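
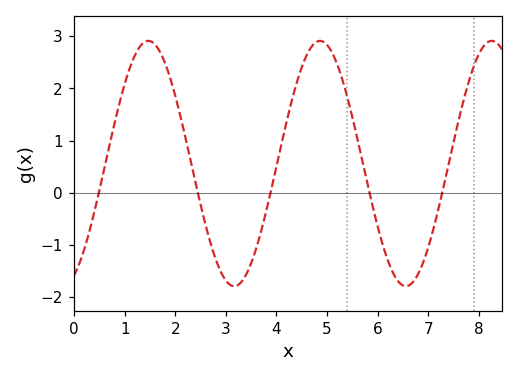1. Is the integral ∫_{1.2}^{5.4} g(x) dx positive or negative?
positive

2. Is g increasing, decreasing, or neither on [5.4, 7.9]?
neither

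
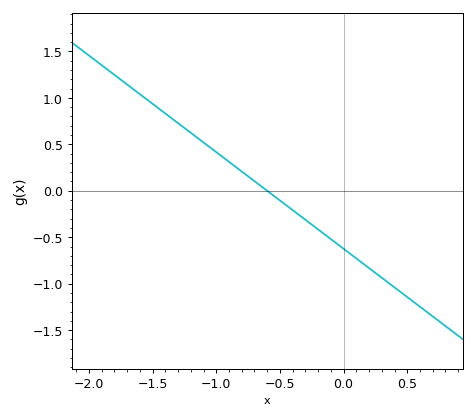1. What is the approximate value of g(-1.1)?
0.5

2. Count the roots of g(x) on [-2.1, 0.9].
1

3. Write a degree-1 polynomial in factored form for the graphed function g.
y = -1.04(x + 0.6)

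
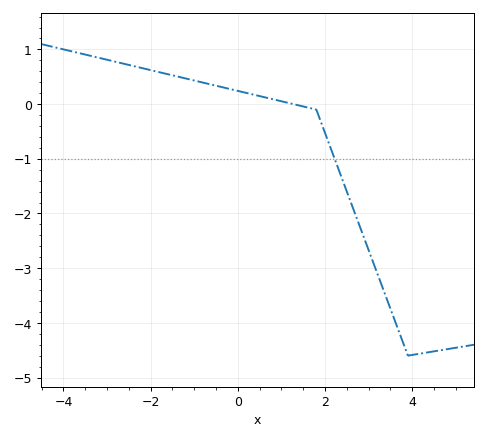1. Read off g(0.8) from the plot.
0.09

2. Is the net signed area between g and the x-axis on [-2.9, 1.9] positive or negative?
positive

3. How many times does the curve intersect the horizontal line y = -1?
1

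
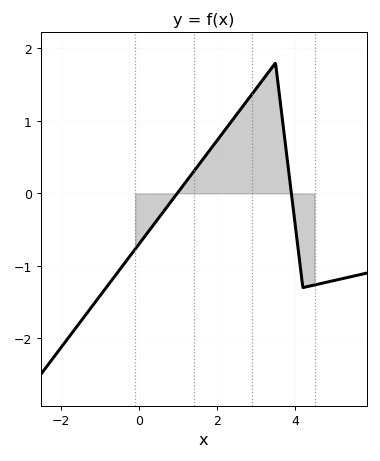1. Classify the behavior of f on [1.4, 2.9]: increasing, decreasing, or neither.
increasing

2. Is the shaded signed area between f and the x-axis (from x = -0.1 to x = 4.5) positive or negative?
positive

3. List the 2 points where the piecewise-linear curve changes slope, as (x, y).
(3.5, 1.8); (4.2, -1.3)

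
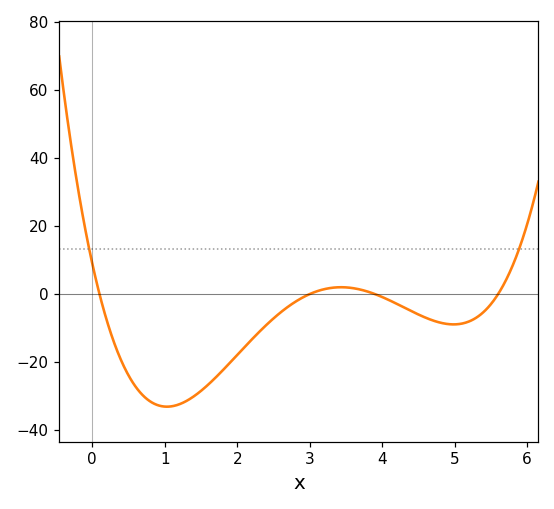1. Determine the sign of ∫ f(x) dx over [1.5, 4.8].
negative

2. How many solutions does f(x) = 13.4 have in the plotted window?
2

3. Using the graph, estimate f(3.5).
1.97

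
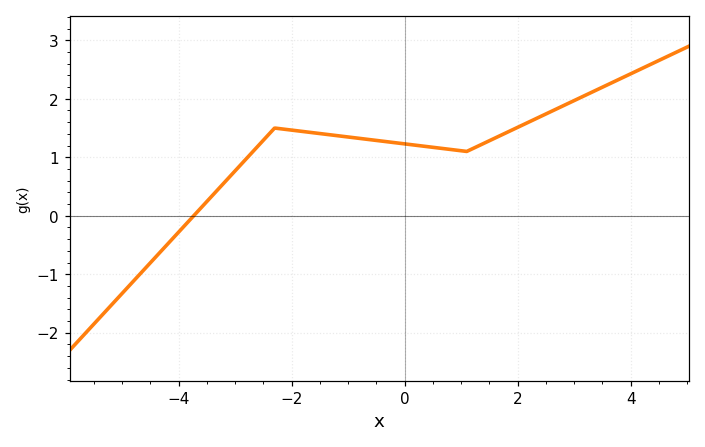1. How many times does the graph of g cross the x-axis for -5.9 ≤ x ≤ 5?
1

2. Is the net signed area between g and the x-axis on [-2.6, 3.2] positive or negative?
positive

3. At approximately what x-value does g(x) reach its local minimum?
1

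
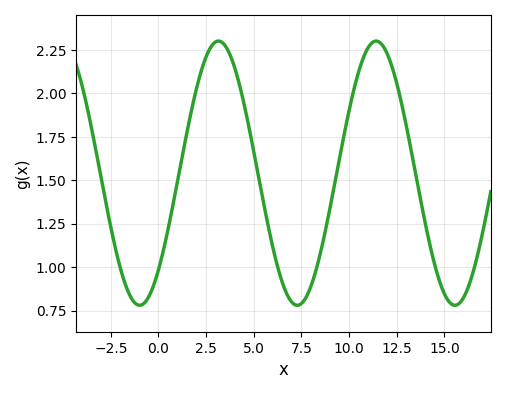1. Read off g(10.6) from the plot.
2.16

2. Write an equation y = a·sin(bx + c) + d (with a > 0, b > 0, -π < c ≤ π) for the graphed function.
y = 0.76sin(0.76x - 0.82) + 1.54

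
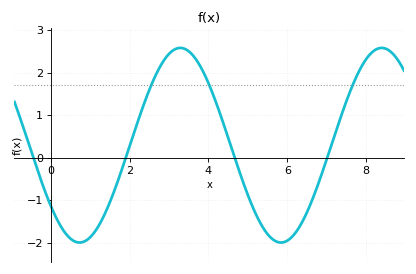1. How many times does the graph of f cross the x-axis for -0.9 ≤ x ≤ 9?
4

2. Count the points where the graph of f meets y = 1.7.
3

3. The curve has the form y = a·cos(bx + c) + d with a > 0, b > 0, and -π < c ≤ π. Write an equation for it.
y = 2.29cos(1.2x + 2.2) + 0.29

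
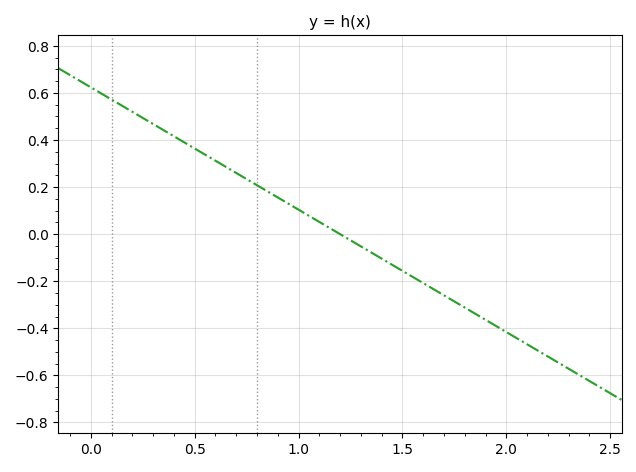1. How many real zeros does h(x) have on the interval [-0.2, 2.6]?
1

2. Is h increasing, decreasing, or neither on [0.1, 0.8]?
decreasing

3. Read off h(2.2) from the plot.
-0.52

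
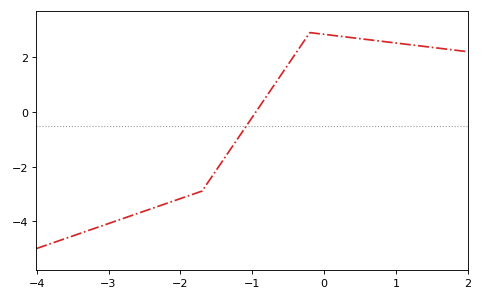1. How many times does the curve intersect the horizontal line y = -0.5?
1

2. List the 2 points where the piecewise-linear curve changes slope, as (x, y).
(-1.7, -2.9); (-0.2, 2.9)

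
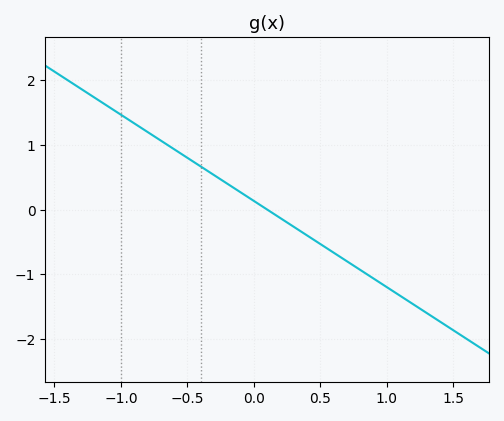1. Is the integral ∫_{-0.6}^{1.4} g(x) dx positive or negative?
negative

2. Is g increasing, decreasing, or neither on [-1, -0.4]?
decreasing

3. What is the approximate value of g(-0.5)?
0.798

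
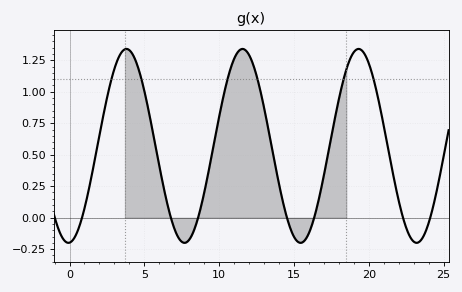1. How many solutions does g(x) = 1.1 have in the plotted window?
6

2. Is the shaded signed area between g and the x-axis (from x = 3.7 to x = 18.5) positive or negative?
positive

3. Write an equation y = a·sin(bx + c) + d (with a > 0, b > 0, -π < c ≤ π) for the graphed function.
y = 0.77sin(0.81x - 1.5) + 0.57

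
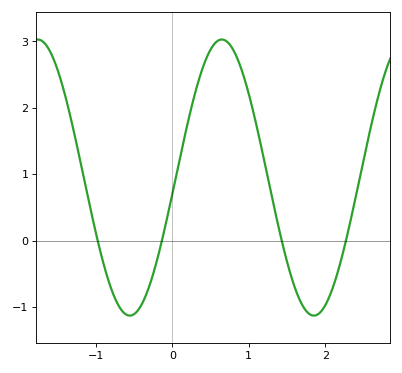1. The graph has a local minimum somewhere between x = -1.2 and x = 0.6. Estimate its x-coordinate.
-0.6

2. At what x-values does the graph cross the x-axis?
-1, -0.1, 1.4, 2.3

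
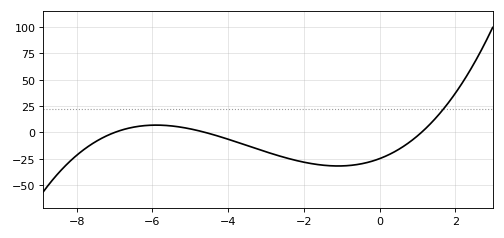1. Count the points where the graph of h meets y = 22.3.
1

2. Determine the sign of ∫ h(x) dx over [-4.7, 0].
negative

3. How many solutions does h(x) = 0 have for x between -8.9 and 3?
3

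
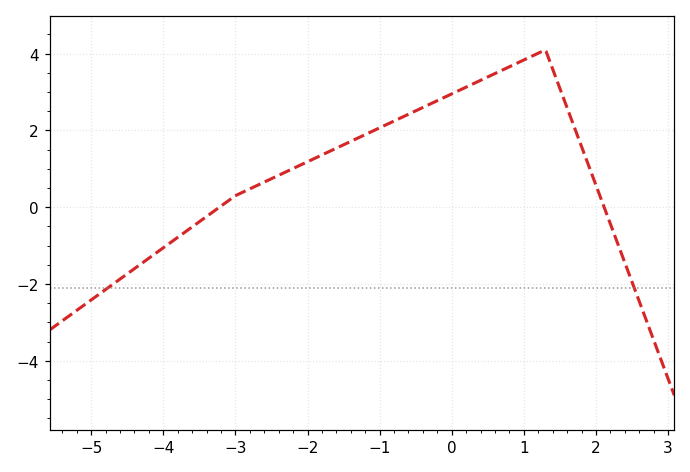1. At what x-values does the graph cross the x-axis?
-3.2, 2.2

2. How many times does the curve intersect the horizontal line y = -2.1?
2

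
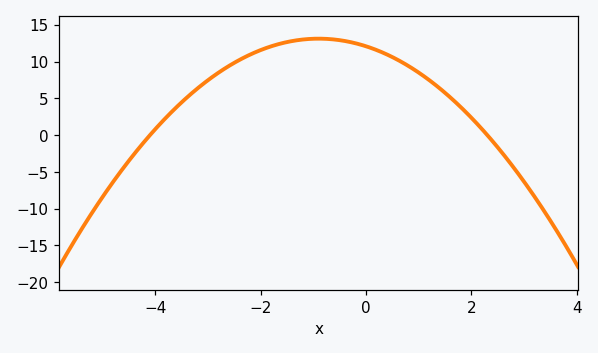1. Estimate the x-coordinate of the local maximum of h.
-0.8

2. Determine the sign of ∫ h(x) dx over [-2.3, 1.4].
positive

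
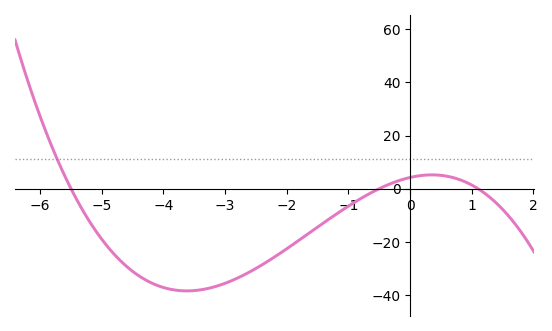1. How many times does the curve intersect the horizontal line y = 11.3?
1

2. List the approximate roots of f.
-5.5, -0.5, 1.1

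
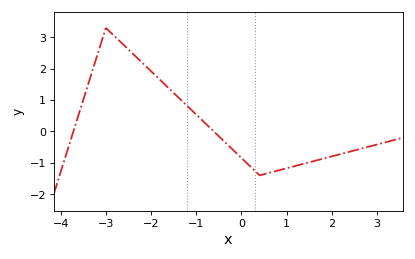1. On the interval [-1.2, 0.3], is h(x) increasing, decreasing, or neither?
decreasing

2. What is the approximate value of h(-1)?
0.5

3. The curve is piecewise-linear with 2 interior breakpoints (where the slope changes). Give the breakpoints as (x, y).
(-3, 3.3); (0.4, -1.4)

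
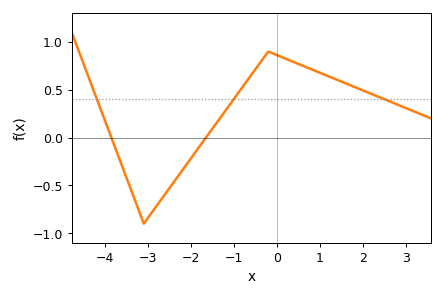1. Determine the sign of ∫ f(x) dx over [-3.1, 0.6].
positive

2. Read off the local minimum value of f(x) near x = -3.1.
-0.899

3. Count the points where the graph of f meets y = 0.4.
3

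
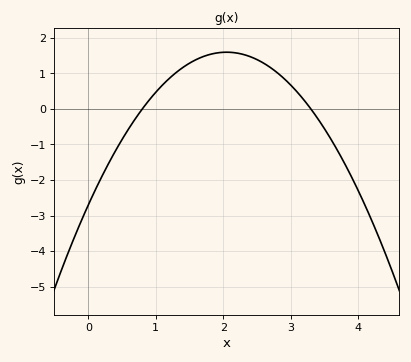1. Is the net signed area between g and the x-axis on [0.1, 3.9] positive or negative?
positive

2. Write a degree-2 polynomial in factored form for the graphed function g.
y = -1.02(x - 0.8)(x - 3.3)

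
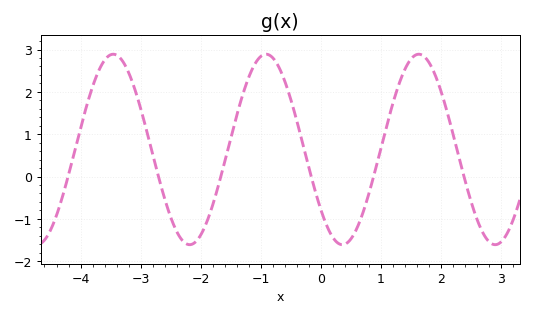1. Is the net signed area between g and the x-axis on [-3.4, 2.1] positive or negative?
positive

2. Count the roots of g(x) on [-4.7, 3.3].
6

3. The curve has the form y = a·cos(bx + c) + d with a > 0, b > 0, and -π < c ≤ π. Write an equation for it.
y = 2.25cos(2.5x + 2.2) + 0.64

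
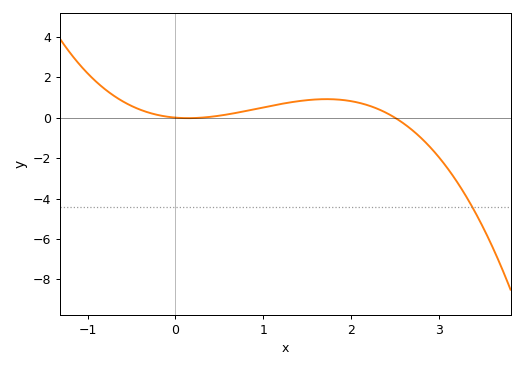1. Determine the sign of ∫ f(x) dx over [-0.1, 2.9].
positive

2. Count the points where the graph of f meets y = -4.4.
1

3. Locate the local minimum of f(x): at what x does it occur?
0.1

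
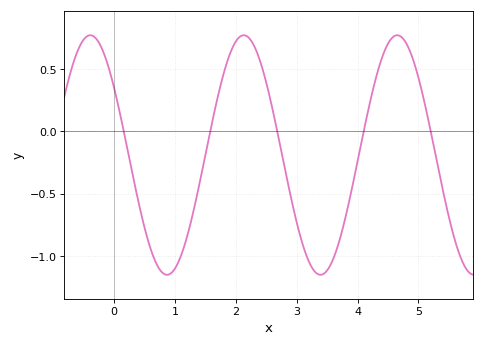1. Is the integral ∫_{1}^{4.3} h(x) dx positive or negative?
negative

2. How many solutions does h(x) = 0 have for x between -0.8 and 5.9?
5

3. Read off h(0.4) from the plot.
-0.55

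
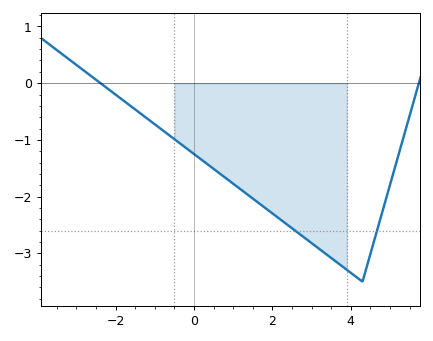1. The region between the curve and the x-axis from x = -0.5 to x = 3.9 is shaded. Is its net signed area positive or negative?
negative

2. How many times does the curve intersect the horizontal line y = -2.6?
2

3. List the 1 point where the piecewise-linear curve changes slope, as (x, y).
(4.3, -3.5)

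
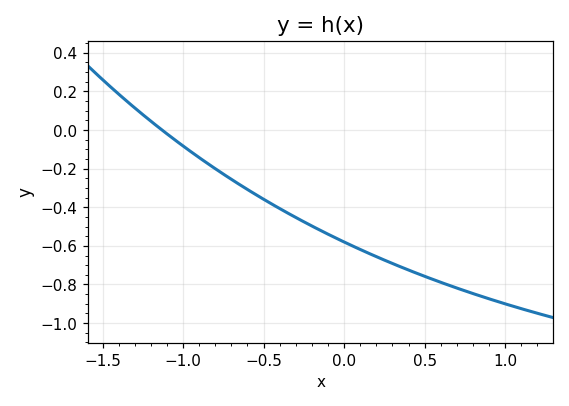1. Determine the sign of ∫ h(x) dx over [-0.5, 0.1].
negative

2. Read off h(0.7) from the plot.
-0.82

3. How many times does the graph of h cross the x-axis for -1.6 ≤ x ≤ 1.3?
1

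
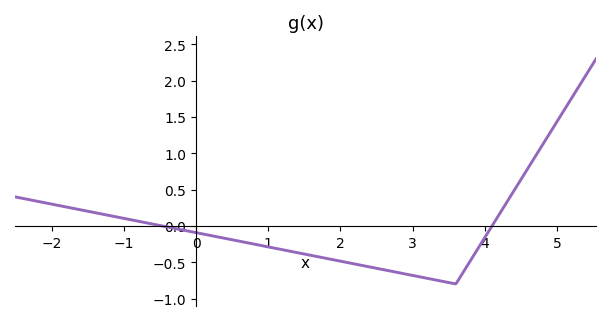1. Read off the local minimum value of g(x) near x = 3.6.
-0.8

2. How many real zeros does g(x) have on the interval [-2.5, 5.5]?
2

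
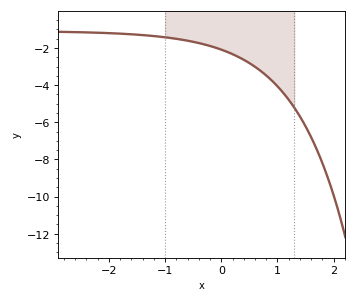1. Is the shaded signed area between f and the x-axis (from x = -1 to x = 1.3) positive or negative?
negative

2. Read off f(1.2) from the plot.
-4.79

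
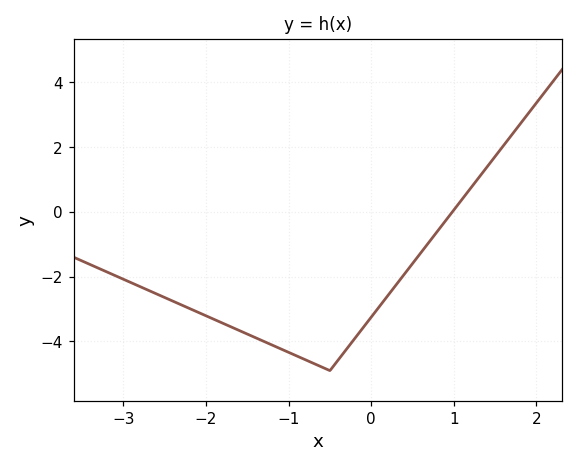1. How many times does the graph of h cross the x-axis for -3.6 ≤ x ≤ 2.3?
1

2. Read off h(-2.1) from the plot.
-3.1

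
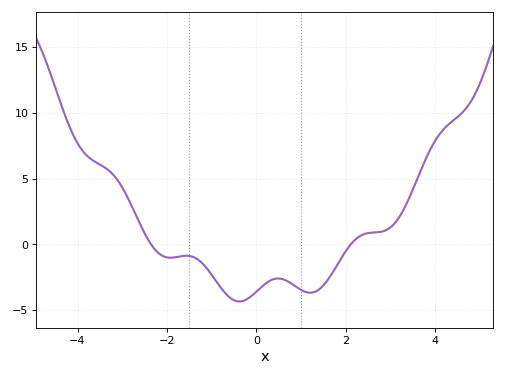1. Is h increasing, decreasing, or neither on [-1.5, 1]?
neither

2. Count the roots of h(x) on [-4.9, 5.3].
2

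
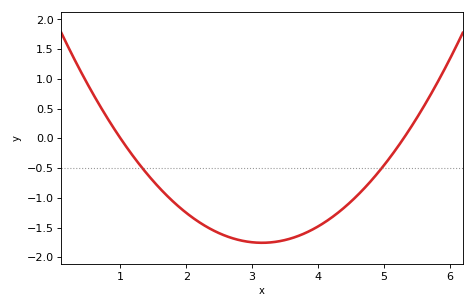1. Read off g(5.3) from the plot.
0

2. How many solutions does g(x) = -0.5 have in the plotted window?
2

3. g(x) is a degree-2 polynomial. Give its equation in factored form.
y = 0.38(x - 1)(x - 5.3)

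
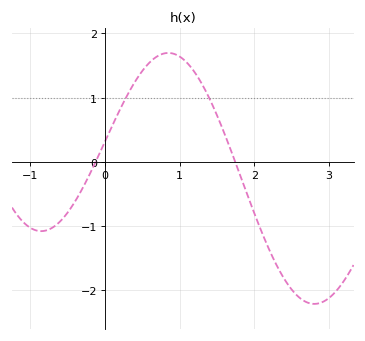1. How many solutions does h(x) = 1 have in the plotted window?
2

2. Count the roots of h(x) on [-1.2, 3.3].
2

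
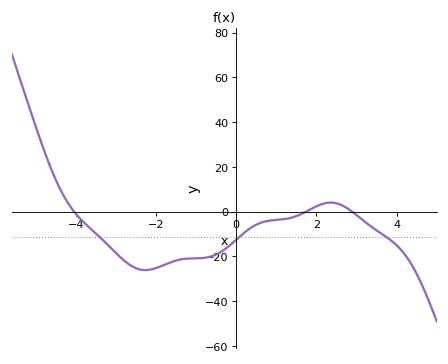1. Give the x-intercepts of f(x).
-4.04, 1.74, 2.9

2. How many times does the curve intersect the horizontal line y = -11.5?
3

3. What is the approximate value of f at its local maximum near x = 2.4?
4.09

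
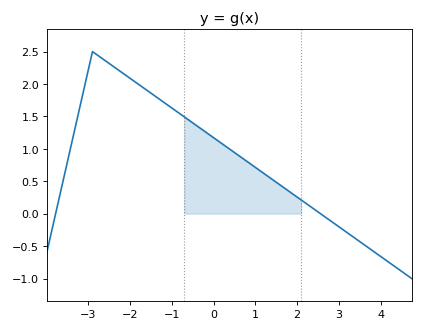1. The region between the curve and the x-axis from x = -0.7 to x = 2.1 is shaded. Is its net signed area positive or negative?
positive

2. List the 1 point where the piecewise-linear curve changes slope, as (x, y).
(-2.9, 2.5)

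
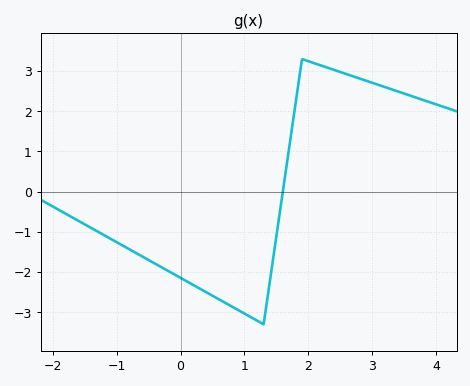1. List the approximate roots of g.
1.6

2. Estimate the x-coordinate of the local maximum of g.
1.9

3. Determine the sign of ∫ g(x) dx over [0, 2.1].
negative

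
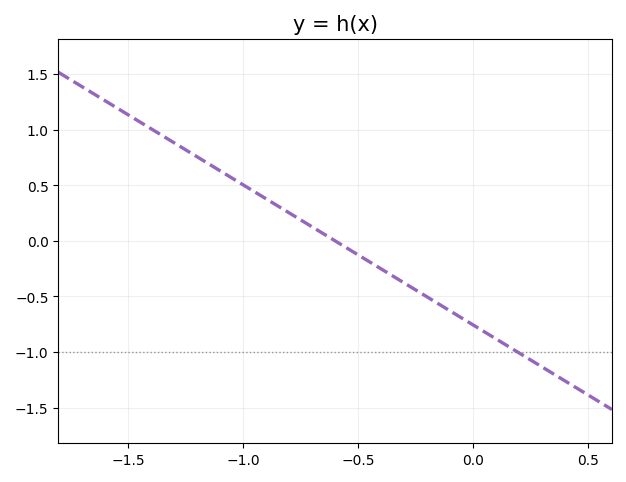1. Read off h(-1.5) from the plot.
1.15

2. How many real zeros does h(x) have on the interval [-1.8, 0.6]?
1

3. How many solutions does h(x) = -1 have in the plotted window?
1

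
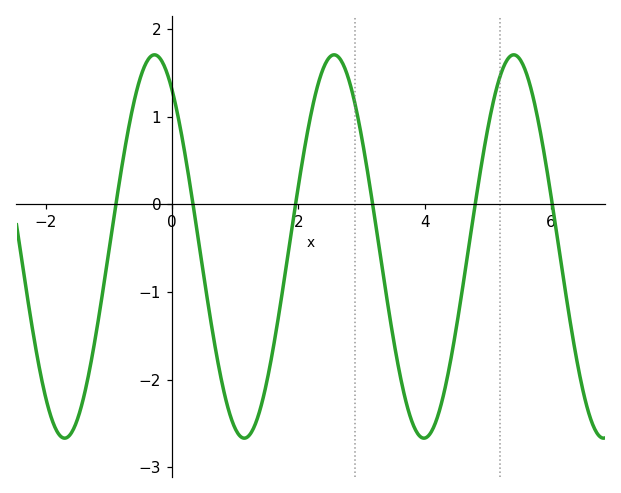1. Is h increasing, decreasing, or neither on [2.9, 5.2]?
neither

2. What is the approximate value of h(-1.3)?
-1.88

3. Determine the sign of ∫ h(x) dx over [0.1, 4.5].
negative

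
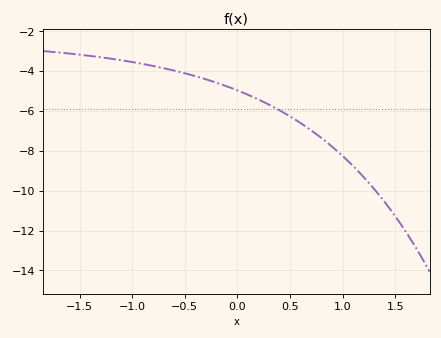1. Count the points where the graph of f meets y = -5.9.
1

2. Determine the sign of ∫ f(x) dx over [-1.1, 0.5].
negative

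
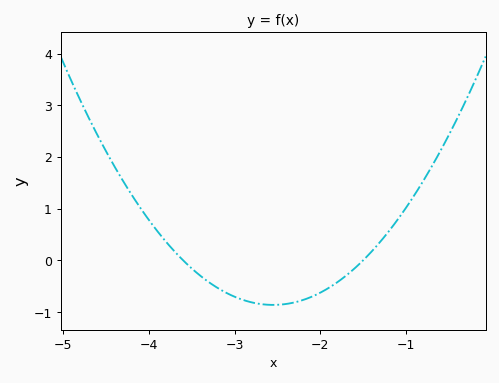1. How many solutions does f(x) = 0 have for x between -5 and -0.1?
2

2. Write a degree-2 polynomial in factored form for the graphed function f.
y = 0.78(x + 3.6)(x + 1.5)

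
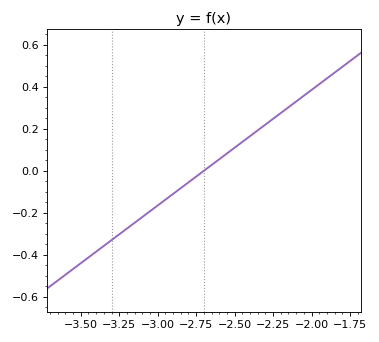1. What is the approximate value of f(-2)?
0.38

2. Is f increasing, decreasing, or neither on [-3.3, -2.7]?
increasing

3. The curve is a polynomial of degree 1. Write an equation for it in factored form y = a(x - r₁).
y = 0.55(x + 2.7)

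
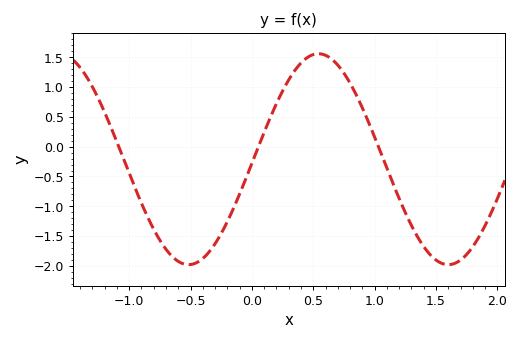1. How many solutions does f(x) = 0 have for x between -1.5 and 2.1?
3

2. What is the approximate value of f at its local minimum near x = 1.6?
-1.98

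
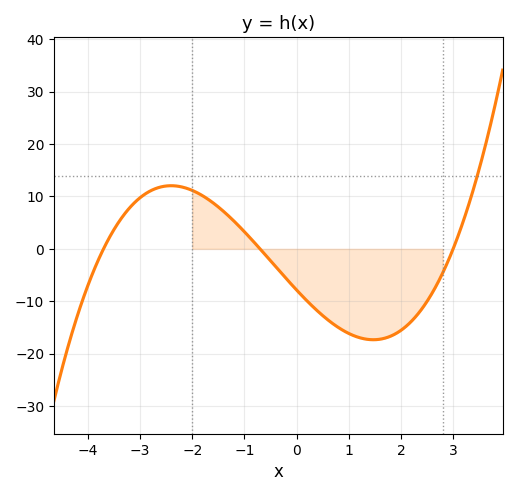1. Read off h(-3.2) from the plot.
8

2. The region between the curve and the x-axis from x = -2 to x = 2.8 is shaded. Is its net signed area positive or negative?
negative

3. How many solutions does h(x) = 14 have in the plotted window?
1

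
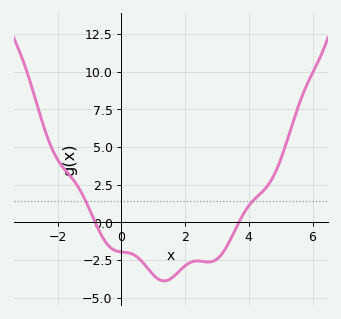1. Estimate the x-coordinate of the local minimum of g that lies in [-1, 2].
1.4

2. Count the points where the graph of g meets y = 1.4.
2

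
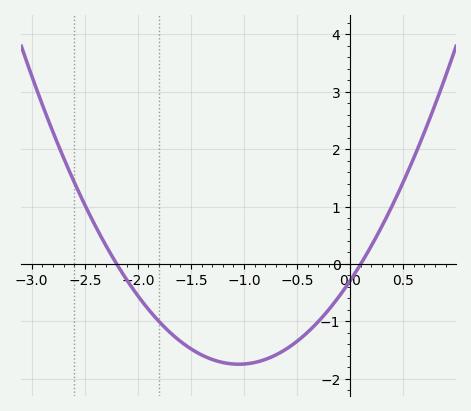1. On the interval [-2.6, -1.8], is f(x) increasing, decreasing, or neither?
decreasing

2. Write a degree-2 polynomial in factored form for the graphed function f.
y = 1.32(x + 2.2)(x - 0.1)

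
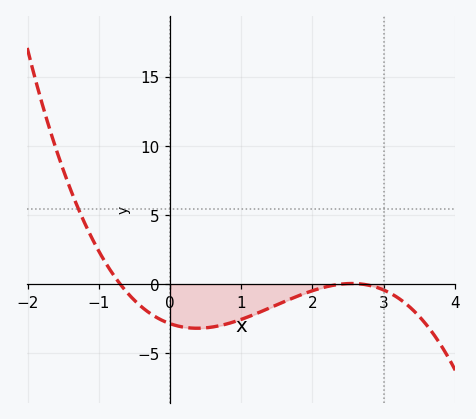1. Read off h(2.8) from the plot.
0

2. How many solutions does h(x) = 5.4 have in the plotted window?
1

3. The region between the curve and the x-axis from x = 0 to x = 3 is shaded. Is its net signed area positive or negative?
negative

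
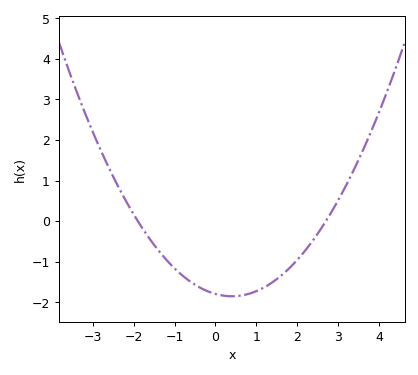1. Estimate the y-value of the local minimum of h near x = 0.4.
-1.85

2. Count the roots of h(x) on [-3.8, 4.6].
2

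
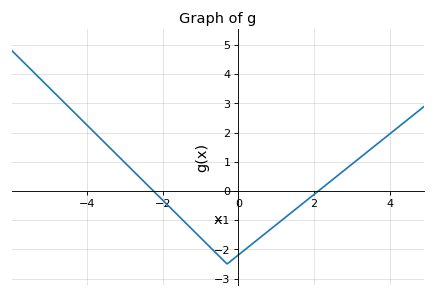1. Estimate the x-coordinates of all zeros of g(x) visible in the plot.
-2.2, 2.2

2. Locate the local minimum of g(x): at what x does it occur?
-0.4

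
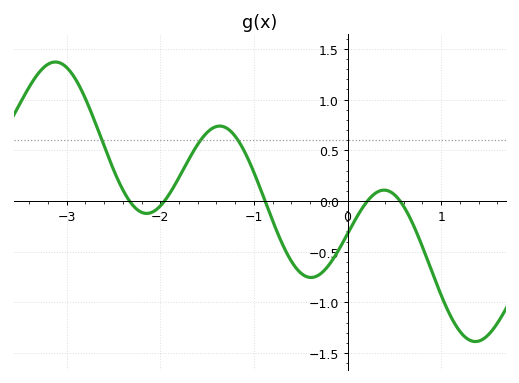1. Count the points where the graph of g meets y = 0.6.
3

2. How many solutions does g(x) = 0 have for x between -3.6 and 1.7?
5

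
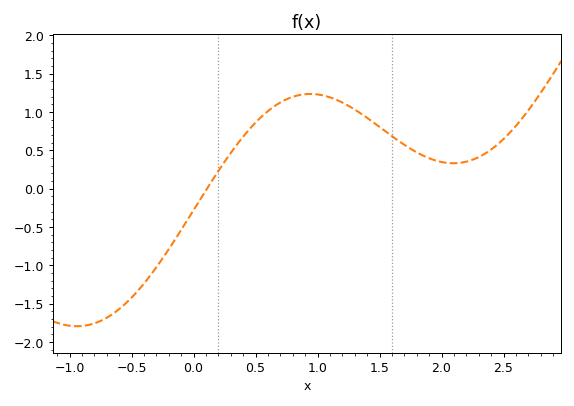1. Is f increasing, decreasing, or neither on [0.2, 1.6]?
neither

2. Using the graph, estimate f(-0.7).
-1.7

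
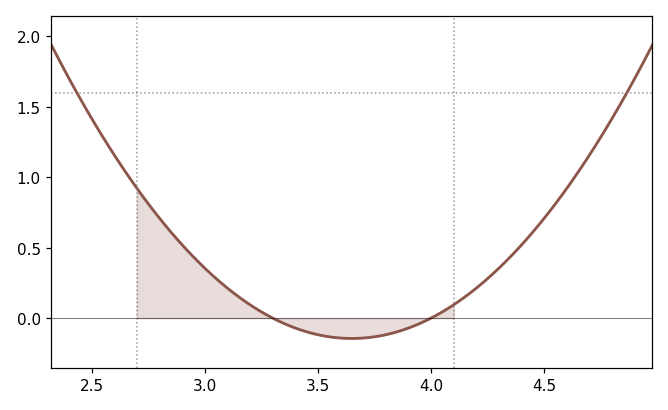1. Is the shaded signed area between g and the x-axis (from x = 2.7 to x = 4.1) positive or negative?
positive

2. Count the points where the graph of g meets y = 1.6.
2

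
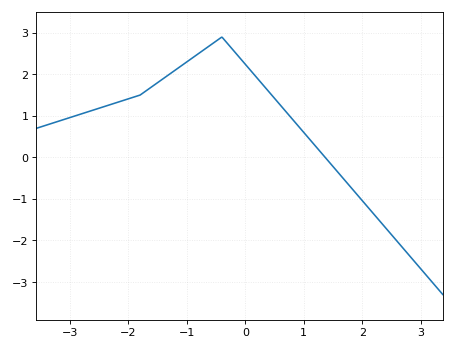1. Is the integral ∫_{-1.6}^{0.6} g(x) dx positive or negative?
positive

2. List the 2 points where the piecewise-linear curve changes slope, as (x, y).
(-1.8, 1.5); (-0.4, 2.9)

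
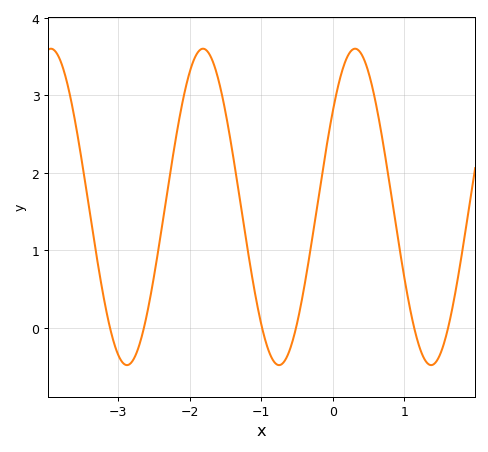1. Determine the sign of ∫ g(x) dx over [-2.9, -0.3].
positive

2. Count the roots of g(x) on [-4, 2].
6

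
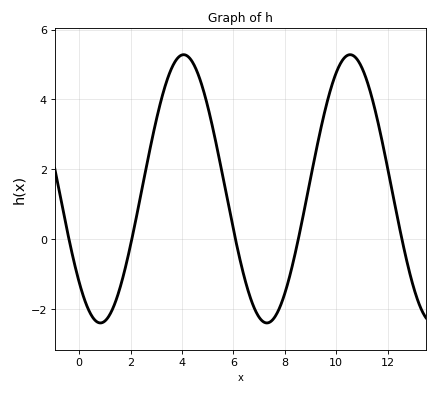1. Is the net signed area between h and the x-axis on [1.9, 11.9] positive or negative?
positive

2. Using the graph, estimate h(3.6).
4.9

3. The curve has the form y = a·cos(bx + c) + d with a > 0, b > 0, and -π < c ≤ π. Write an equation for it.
y = 3.84cos(0.97x + 2.34) + 1.44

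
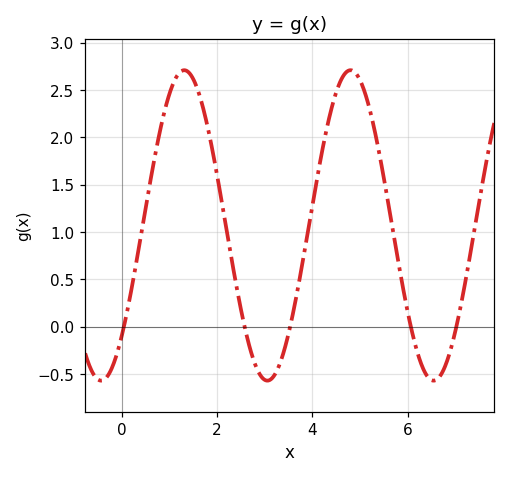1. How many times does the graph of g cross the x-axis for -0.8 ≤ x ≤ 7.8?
5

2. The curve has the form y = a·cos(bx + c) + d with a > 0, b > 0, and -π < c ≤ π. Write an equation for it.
y = 1.64cos(1.8x - 2.36) + 1.07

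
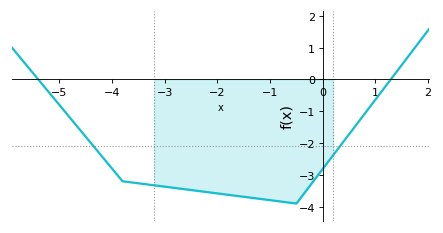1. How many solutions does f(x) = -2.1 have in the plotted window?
2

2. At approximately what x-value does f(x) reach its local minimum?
-0.6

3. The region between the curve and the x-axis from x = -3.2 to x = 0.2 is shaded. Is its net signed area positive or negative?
negative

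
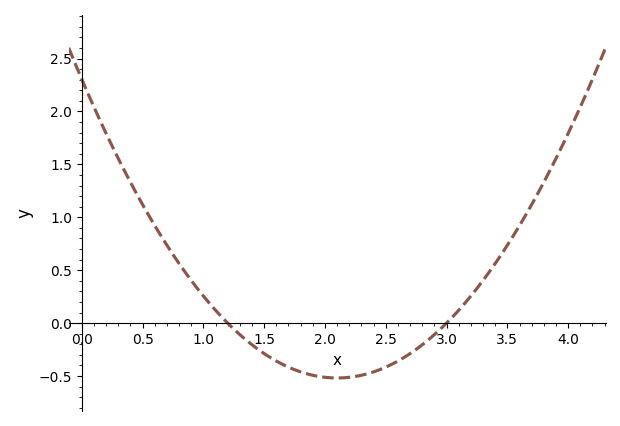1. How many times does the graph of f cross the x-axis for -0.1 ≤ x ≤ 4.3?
2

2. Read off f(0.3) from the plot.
1.55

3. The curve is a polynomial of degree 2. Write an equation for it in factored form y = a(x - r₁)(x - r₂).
y = 0.64(x - 1.2)(x - 3)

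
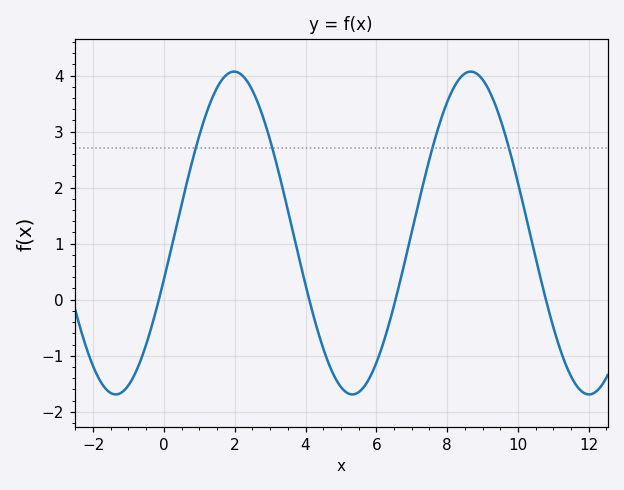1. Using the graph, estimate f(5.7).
-1.51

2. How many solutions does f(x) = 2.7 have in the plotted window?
4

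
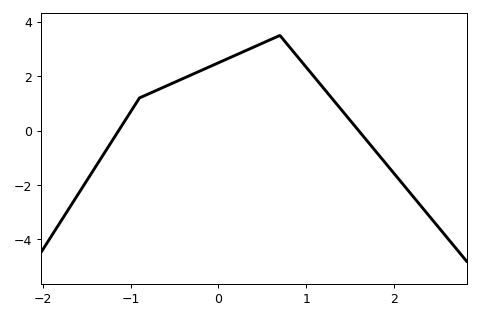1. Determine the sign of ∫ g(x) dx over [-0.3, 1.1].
positive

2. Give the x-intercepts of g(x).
-1.14, 1.6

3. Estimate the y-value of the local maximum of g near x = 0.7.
3.5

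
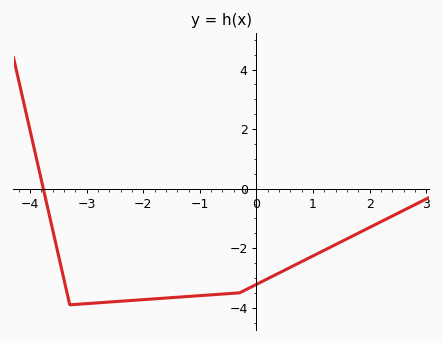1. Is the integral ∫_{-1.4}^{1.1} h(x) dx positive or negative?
negative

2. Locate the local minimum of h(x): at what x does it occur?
-3.3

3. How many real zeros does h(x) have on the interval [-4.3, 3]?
1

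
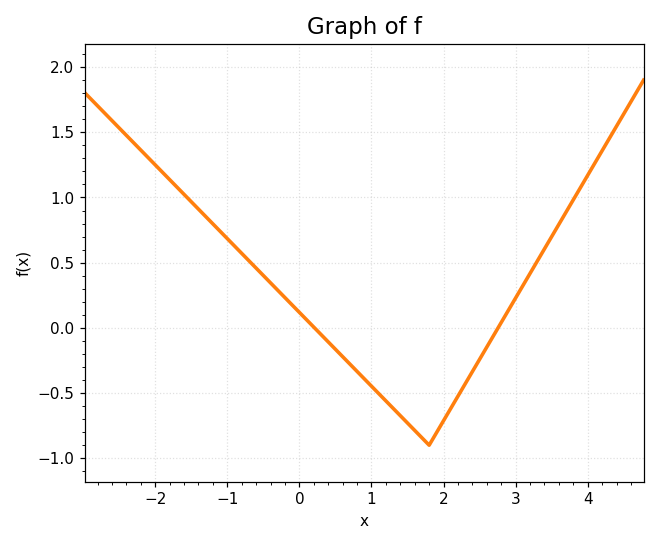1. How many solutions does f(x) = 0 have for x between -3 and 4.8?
2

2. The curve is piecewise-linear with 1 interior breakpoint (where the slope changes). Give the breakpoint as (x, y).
(1.8, -0.9)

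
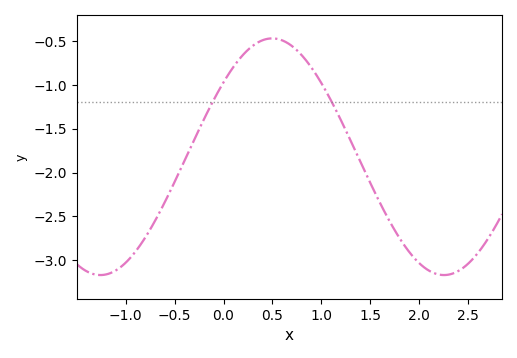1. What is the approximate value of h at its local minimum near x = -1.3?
-3.15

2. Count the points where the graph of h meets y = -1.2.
2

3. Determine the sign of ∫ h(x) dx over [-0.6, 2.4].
negative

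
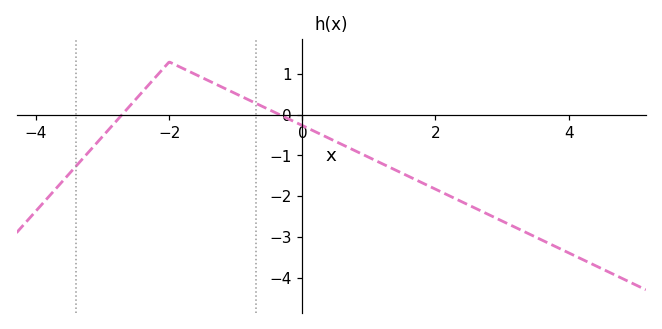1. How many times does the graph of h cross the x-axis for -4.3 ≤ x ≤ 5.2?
2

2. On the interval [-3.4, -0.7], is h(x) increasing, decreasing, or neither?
neither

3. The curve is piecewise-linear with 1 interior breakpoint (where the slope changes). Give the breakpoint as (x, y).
(-2, 1.3)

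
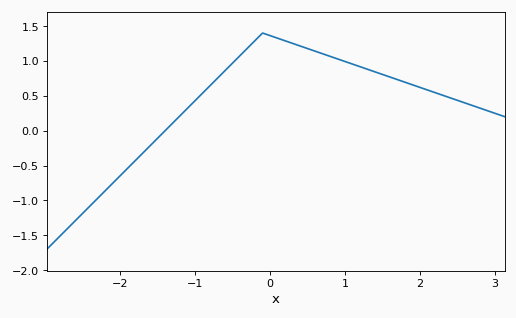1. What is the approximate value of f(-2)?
-0.65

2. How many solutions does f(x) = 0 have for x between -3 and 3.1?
1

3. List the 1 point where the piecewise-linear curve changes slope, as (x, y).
(-0.1, 1.4)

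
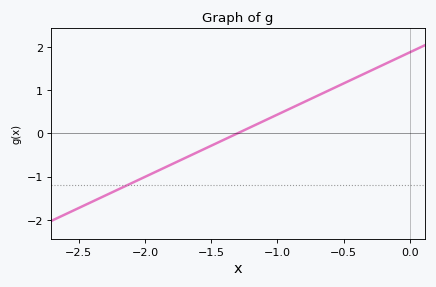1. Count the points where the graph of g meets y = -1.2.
1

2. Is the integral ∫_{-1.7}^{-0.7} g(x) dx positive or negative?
positive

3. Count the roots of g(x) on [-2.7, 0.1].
1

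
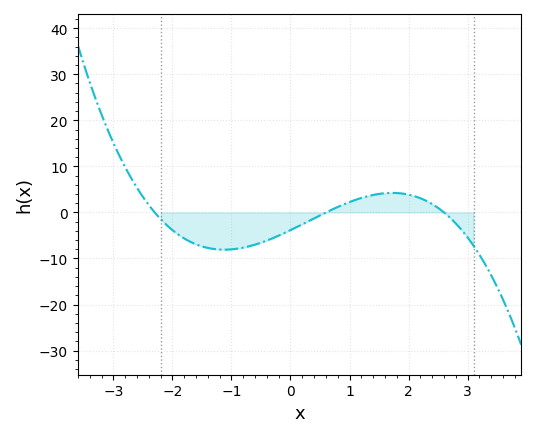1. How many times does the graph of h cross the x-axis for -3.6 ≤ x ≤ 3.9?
3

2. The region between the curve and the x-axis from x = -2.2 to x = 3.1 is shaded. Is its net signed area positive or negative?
negative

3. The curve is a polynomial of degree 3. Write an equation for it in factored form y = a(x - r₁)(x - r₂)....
y = -1.07(x + 2.3)(x - 0.6)(x - 2.6)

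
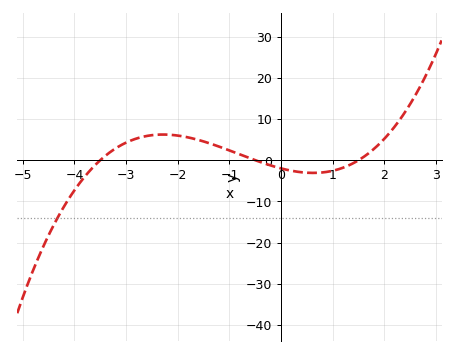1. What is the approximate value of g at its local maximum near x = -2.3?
6.24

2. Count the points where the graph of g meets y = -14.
1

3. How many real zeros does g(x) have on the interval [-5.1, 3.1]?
3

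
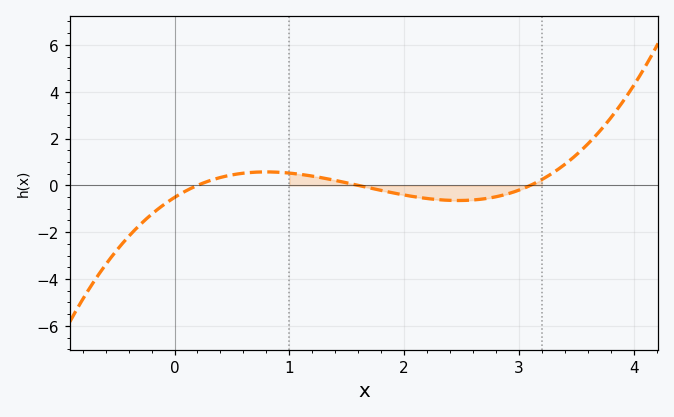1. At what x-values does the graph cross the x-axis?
0.2, 1.6, 3.1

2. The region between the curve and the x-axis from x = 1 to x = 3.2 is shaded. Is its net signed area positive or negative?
negative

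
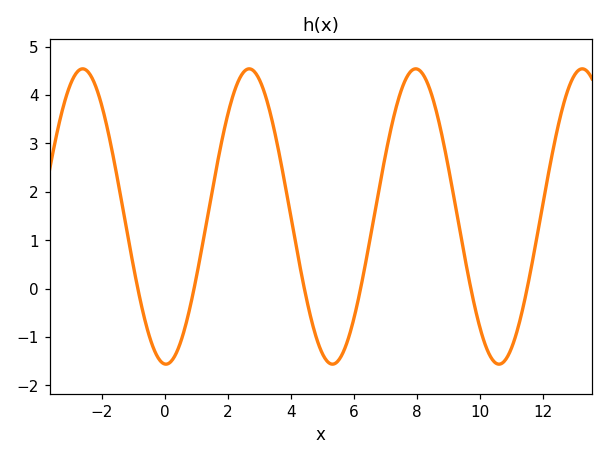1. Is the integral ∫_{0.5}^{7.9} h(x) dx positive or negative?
positive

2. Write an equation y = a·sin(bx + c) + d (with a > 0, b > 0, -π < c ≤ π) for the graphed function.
y = 3.05sin(1.2x - 1.6) + 1.49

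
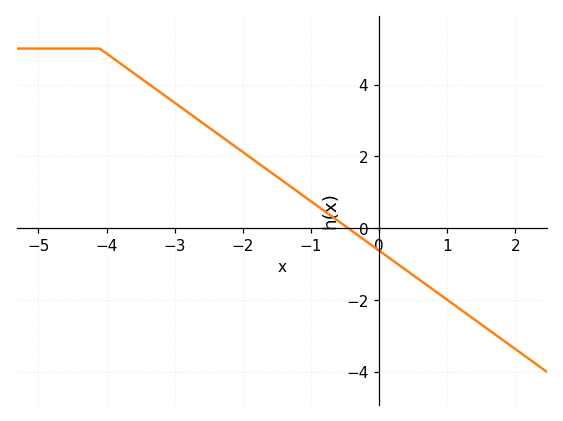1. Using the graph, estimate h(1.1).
-2.2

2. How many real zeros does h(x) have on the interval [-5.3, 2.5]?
1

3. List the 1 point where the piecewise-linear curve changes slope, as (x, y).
(-4.1, 5)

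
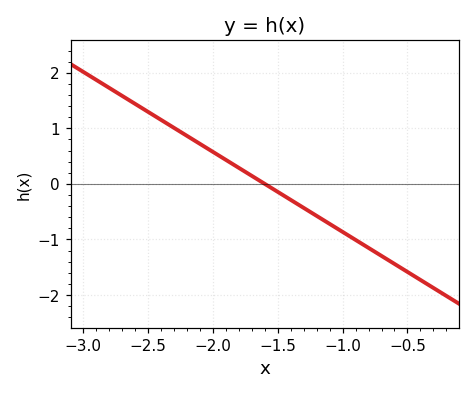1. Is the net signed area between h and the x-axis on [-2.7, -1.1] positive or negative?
positive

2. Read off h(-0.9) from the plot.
-1.01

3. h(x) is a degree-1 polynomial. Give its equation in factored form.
y = -1.44(x + 1.6)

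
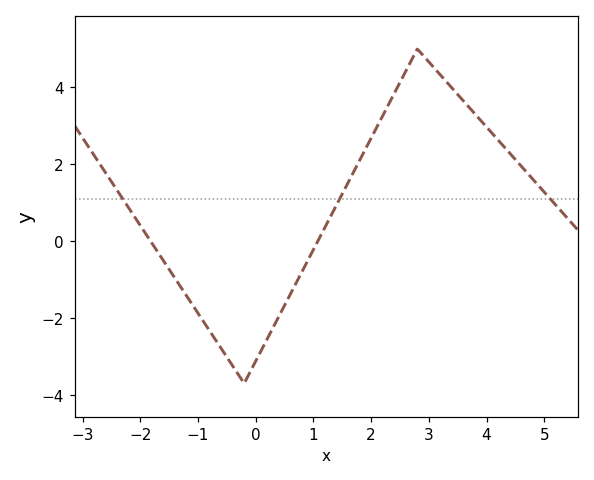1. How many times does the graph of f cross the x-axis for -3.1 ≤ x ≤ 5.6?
2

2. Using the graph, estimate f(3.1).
4.4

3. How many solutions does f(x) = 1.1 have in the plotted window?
3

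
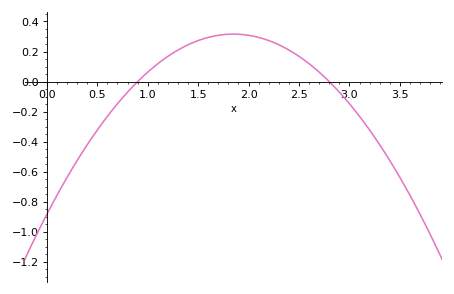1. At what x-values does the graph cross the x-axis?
0.9, 2.8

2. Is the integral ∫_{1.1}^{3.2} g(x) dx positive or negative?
positive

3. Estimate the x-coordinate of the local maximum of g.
1.85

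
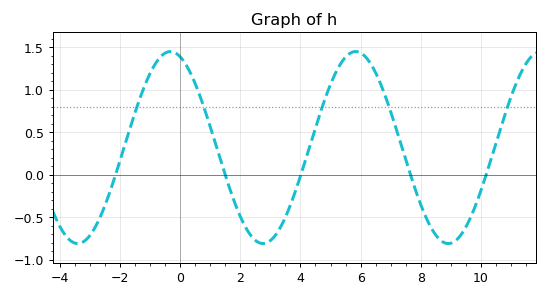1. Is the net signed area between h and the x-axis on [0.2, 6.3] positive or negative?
positive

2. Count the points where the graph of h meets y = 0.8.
5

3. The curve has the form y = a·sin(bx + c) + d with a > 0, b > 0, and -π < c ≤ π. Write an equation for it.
y = 1.13sin(1x + 1.9) + 0.32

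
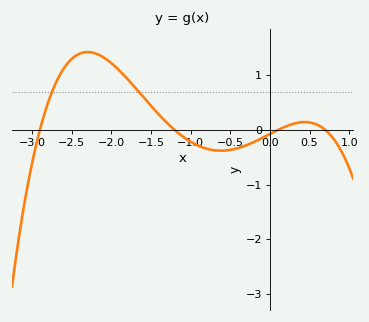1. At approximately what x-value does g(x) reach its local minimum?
-0.6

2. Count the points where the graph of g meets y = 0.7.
2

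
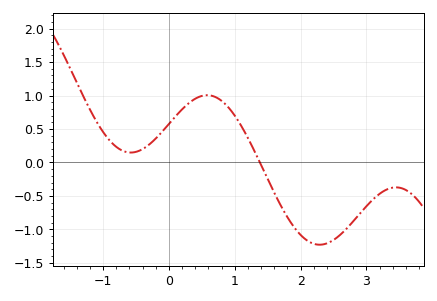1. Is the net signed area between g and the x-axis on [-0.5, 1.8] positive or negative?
positive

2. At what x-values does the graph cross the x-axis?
1.38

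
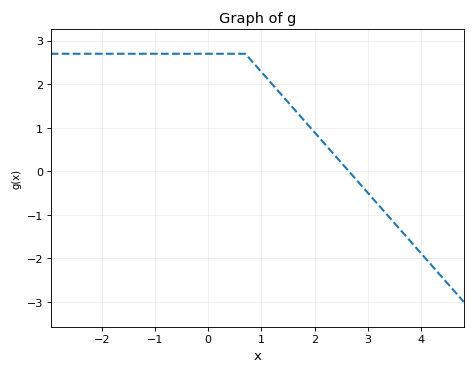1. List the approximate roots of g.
2.65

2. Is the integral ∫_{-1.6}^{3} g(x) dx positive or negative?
positive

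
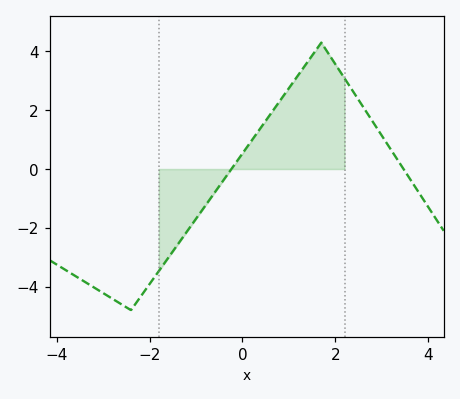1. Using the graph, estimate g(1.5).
3.86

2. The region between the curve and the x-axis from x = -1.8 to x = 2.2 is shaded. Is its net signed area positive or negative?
positive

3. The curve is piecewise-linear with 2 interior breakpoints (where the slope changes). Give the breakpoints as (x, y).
(-2.4, -4.8); (1.7, 4.3)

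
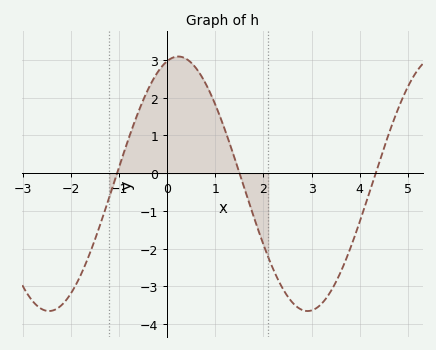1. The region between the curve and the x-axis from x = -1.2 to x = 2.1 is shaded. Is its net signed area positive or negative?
positive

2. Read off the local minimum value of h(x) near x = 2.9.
-3.65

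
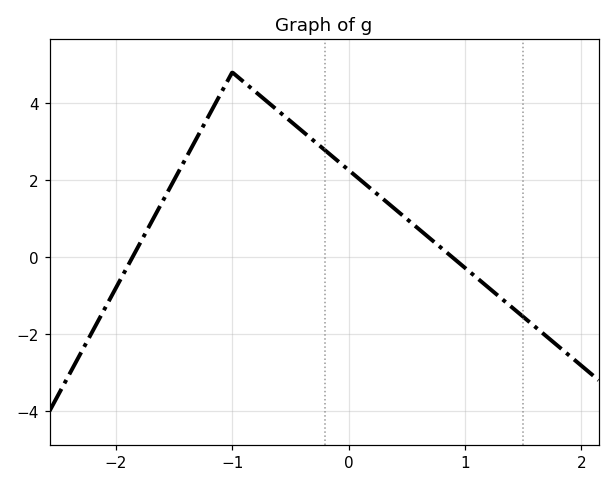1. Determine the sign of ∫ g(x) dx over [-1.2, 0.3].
positive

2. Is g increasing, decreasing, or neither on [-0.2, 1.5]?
decreasing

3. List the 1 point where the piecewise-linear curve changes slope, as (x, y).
(-1, 4.8)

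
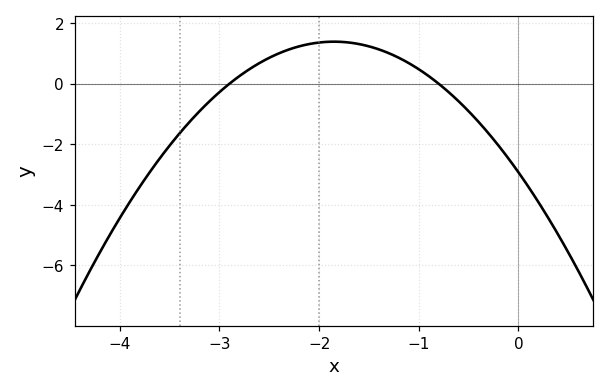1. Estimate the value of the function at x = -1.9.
1.4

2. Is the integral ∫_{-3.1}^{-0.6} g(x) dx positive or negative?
positive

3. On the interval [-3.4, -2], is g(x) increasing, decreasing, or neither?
increasing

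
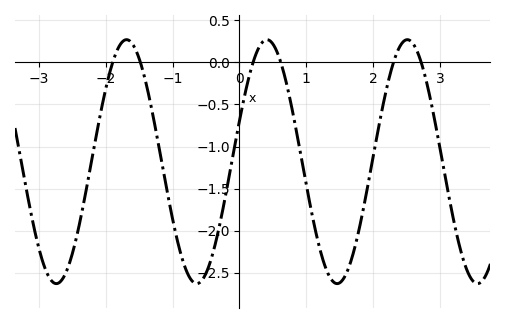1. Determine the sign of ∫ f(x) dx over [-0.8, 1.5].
negative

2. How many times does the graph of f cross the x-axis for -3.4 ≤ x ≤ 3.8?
6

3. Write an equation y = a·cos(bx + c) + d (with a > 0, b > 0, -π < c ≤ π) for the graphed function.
y = 1.45cos(3x - 1.2) - 1.18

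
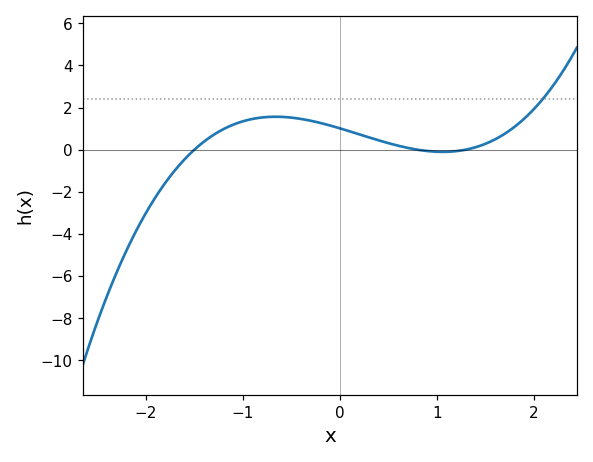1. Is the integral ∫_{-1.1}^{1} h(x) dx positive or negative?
positive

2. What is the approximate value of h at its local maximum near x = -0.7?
1.56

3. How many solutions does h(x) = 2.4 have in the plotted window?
1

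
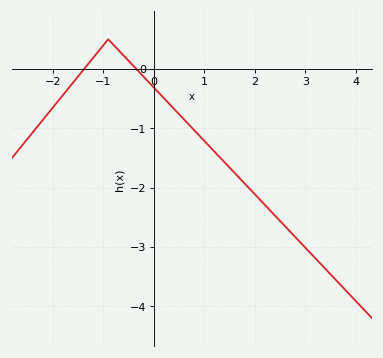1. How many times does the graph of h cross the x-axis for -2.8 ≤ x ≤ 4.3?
2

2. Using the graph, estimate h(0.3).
-0.58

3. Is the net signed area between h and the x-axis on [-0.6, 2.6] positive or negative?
negative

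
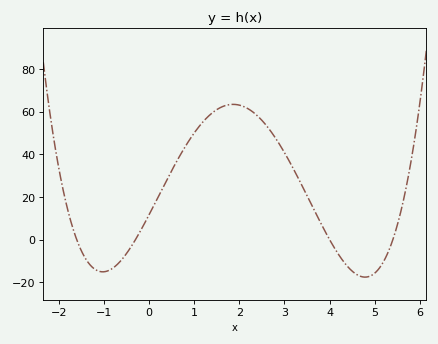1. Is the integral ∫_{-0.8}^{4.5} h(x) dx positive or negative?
positive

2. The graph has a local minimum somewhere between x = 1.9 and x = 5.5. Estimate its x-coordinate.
4.78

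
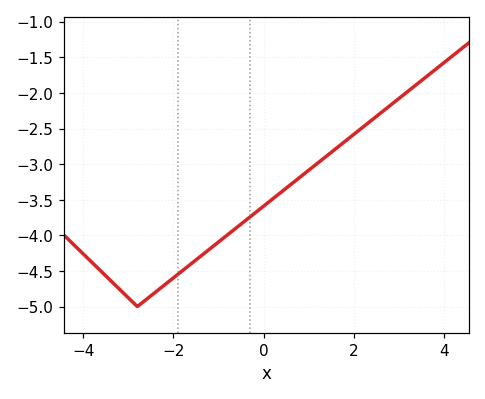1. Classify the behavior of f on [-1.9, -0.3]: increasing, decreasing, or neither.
increasing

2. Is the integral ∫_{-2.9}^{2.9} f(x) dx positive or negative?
negative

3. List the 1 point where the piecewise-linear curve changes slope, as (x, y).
(-2.8, -5)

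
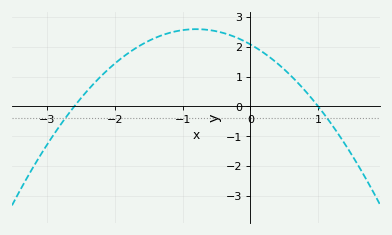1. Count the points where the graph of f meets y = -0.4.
2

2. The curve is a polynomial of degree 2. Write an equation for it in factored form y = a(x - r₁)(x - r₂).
y = -0.8(x + 2.6)(x - 1)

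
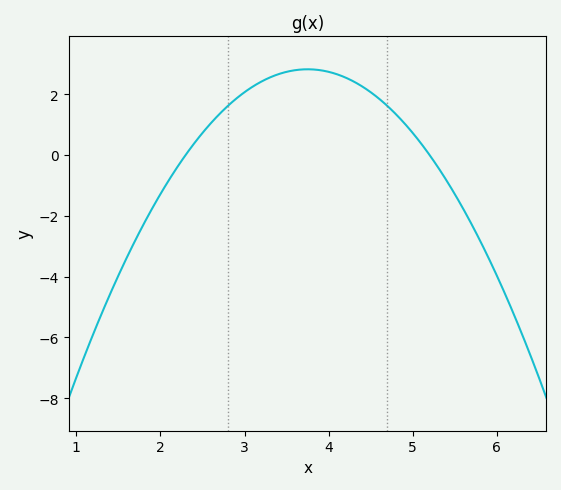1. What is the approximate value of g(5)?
0.724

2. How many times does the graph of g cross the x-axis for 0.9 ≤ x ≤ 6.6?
2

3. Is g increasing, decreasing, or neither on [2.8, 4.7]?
neither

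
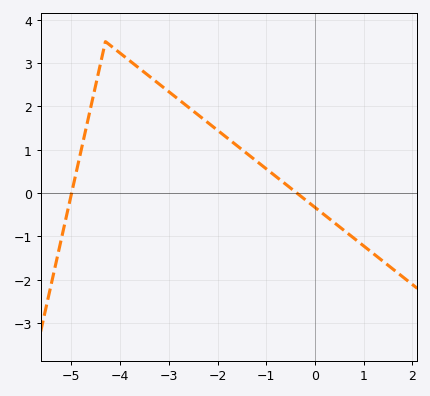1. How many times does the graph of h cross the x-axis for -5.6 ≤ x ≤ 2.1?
2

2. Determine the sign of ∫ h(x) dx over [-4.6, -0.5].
positive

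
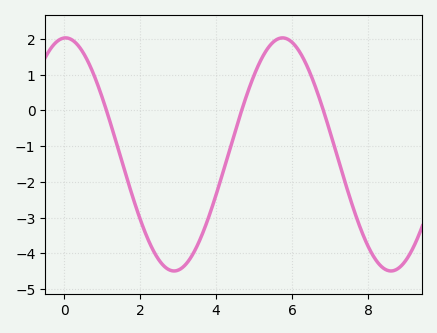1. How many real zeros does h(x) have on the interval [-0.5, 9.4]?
3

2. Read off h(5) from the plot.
0.985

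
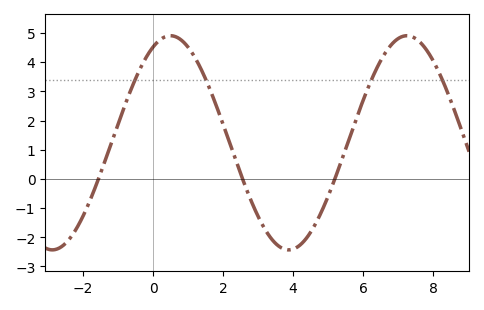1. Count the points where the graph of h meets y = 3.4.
4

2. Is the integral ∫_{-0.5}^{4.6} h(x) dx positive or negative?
positive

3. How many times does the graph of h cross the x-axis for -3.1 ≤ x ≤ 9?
3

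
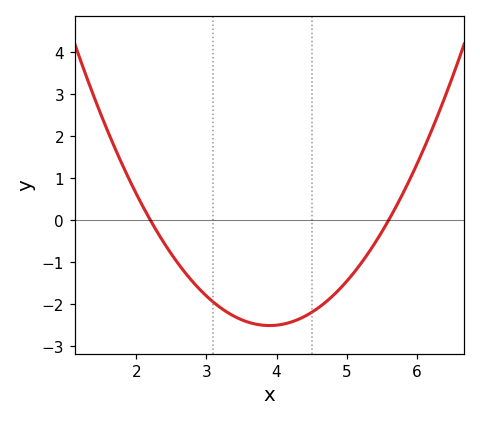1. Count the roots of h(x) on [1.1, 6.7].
2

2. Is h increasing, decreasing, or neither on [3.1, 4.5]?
neither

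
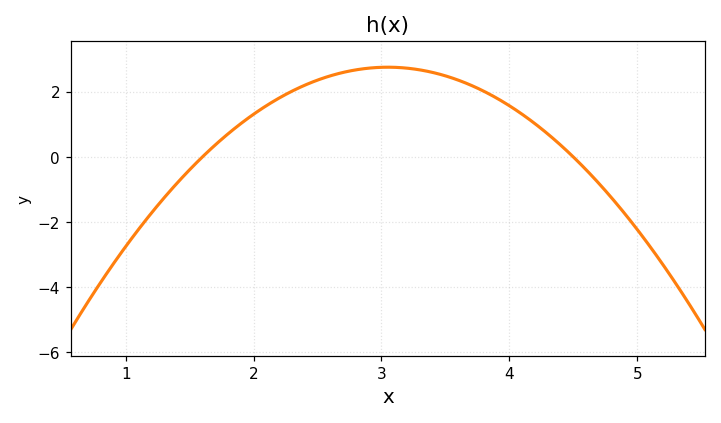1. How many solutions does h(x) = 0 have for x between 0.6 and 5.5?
2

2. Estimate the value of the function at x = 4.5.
0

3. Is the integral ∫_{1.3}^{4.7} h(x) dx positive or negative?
positive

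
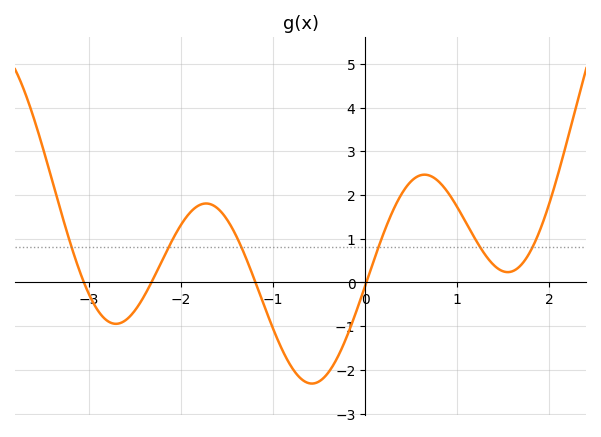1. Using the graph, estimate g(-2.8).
-0.88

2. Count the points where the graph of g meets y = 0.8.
6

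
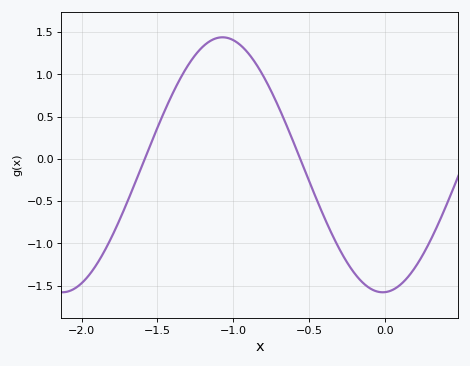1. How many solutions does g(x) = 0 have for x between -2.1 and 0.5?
2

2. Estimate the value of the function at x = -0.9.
1.25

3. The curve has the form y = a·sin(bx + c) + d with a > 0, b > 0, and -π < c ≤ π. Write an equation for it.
y = 1.51sin(3x - 1.5) - 0.07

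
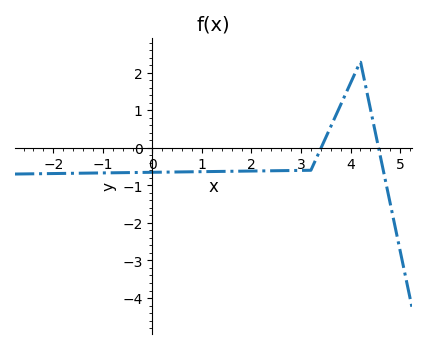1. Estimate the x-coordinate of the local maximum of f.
4.2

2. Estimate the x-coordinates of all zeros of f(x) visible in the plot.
3.41, 4.57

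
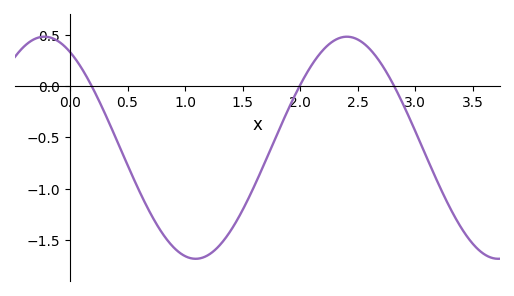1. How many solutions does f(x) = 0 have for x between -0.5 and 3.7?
3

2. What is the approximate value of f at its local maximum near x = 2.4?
0.48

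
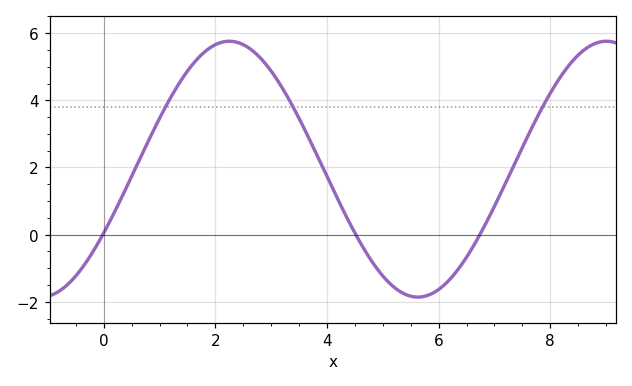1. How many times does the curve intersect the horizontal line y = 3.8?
3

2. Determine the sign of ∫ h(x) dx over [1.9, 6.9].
positive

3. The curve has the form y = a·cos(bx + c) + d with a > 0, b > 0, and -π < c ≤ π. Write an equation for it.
y = 3.81cos(0.93x - 2.09) + 1.95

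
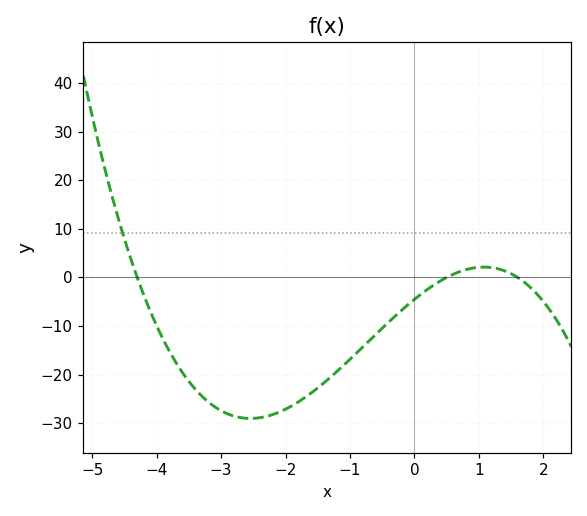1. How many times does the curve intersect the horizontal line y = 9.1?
1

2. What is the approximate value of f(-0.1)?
-6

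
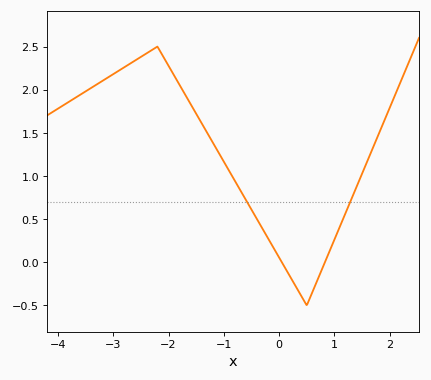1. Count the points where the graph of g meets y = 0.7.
2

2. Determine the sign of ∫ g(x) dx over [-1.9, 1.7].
positive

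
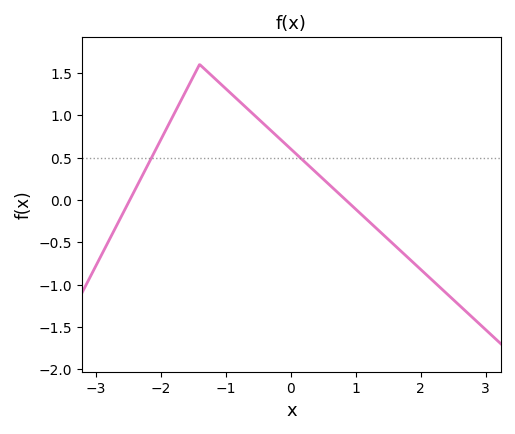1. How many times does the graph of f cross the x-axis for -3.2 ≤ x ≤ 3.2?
2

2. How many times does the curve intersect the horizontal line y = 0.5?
2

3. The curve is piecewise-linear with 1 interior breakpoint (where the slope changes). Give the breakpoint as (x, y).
(-1.4, 1.6)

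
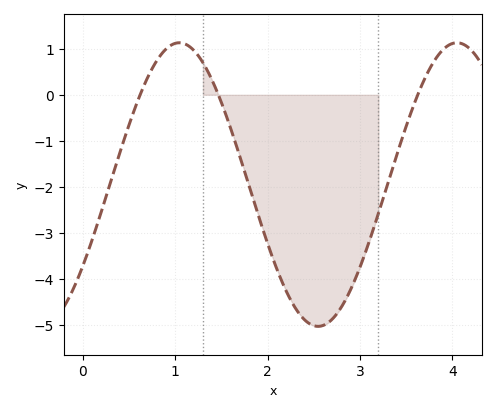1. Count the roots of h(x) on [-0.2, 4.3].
3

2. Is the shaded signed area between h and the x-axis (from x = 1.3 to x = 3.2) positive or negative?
negative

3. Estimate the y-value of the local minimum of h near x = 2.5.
-5.03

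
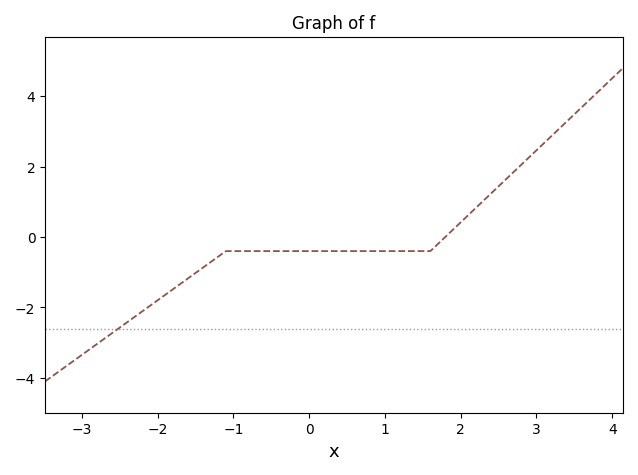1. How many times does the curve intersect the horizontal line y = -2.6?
1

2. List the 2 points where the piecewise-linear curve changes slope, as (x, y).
(-1.1, -0.4); (1.6, -0.4)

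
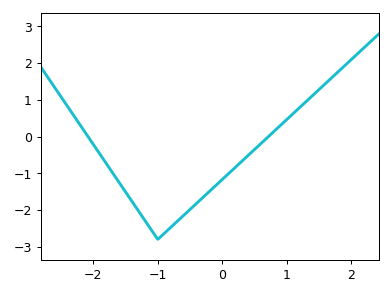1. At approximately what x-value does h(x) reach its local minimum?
-1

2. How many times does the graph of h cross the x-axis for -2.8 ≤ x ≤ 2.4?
2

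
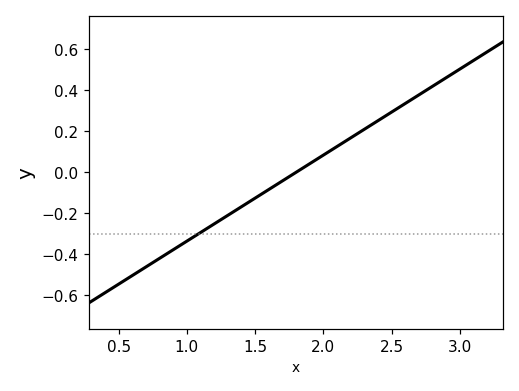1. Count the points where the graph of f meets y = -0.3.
1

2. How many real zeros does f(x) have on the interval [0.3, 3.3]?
1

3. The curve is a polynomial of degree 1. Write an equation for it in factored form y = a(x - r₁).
y = 0.42(x - 1.8)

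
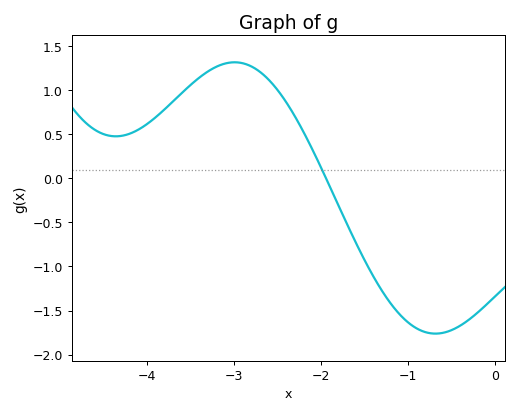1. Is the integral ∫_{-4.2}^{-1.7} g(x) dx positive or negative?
positive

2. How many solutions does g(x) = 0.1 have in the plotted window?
1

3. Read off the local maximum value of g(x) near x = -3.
1.3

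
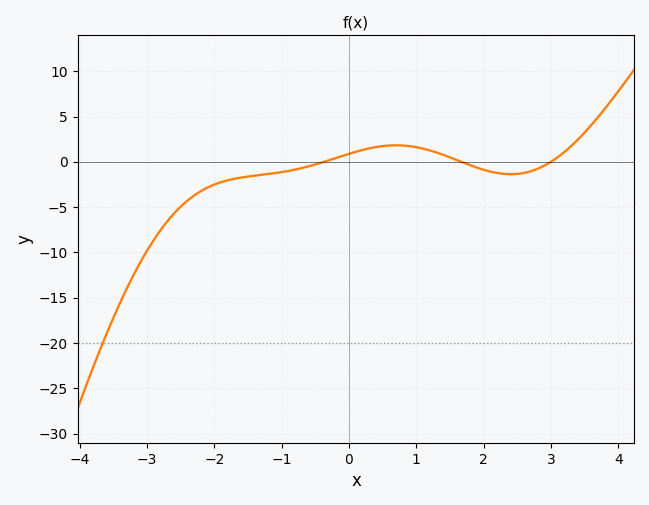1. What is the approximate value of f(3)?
0.001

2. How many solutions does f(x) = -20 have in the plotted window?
1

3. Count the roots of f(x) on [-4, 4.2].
3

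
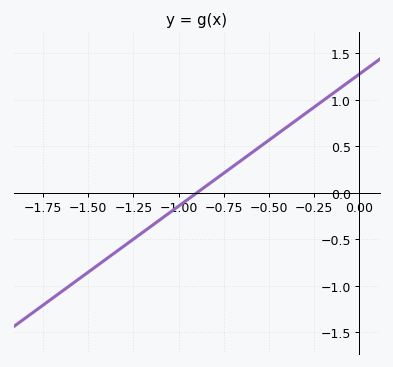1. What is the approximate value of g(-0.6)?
0.45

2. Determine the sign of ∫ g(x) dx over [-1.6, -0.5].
negative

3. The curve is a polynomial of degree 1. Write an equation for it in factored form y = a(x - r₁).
y = 1.42(x + 0.9)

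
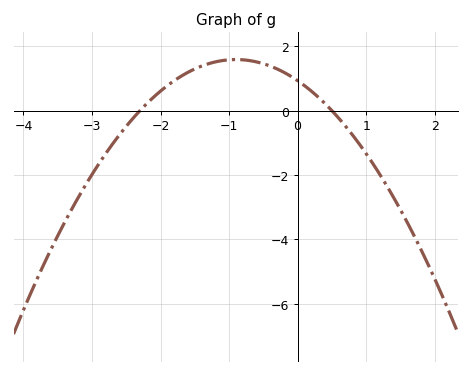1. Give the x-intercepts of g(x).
-2.3, 0.5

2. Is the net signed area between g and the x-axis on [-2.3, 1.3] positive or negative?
positive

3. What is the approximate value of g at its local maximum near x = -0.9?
1.6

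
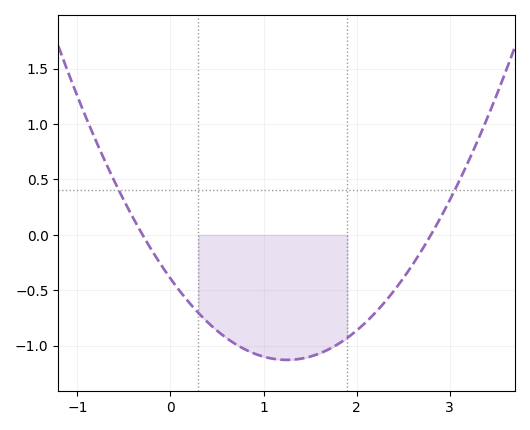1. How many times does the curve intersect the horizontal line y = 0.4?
2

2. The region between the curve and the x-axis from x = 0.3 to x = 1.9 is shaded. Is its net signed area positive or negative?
negative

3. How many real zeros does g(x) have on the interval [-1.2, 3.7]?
2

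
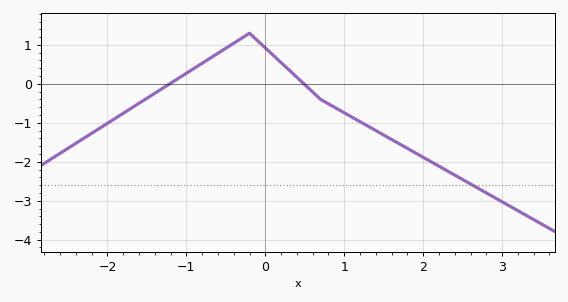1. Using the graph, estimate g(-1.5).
-0.4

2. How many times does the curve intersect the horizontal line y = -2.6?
1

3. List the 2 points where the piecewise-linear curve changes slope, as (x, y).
(-0.2, 1.3); (0.7, -0.4)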